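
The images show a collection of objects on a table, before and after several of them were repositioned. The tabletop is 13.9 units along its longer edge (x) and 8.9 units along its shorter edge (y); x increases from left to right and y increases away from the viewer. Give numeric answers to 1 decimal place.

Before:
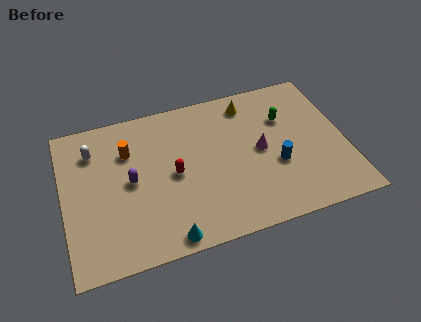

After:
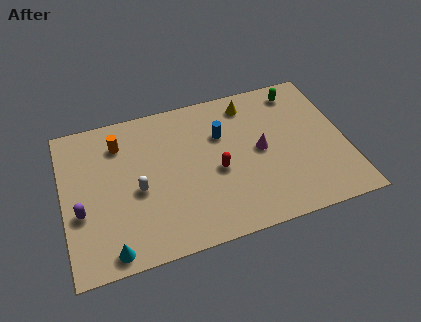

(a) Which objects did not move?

the magenta cone and the yellow cone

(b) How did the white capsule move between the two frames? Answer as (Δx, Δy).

(2.0, -2.9)

The white capsule started near (1.6, 6.8) and ended near (3.6, 3.9).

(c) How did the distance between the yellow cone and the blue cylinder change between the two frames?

-2.1

The distance was about 4.2 in the first image and 2.1 in the second, so they moved 2.1 units closer together.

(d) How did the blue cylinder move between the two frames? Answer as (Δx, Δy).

(-2.5, 2.6)

From the two frames, the blue cylinder sits at roughly (10.4, 3.4) before and (7.9, 6.0) after.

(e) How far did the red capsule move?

2.1

The red capsule was near (5.4, 4.3) before and (7.5, 3.9) after, so it travelled √(2.1² + 0.4²) ≈ 2.1 units.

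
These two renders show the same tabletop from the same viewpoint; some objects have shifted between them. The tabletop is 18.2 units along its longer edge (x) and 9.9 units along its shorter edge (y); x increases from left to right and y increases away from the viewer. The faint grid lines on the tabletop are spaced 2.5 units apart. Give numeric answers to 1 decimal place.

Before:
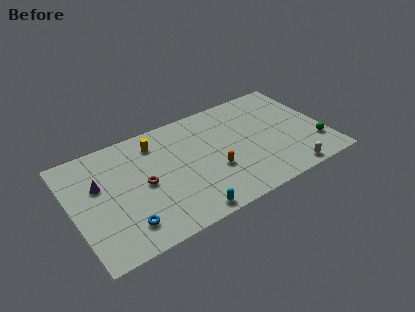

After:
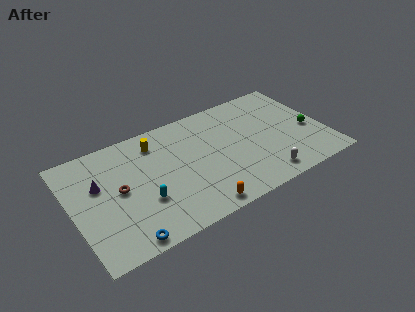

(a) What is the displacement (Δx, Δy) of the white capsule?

(-1.7, 0.5)

The white capsule was at about (14.9, 0.9) and moved to about (13.2, 1.4).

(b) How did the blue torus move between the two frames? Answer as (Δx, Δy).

(-0.2, -1.1)

The blue torus started near (3.3, 2.0) and ended near (3.1, 0.9).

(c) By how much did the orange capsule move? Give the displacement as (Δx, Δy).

(-1.6, -2.6)

The orange capsule was at about (9.9, 3.6) and moved to about (8.3, 1.0).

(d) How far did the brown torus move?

1.7

The brown torus was near (5.0, 4.8) before and (3.3, 5.1) after, so it travelled √(1.7² + 0.3²) ≈ 1.7 units.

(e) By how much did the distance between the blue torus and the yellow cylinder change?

+1.1

The distance was about 6.7 in the first image and 7.8 in the second, so they moved 1.1 units further apart.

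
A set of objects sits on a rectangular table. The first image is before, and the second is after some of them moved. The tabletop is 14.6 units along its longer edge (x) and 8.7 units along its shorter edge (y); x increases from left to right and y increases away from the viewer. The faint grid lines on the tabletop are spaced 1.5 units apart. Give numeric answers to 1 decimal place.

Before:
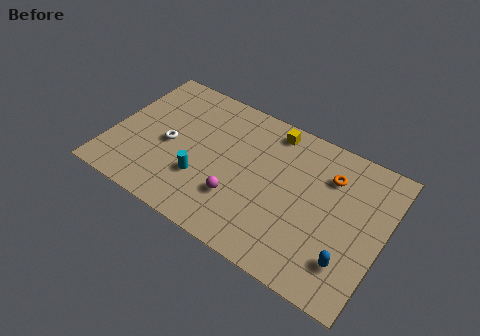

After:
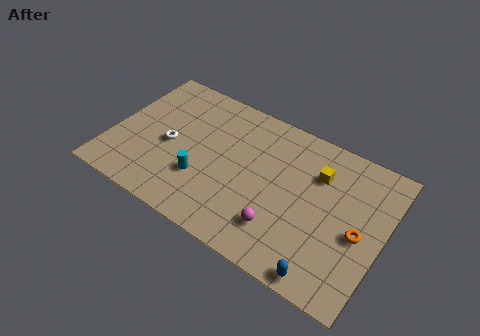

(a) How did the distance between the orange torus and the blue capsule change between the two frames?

-1.2

The distance was about 4.6 in the first image and 3.4 in the second, so they moved 1.2 units closer together.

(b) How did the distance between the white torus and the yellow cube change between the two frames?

+1.9

The distance was about 6.2 in the first image and 8.1 in the second, so they moved 1.9 units further apart.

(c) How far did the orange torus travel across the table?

3.1

The orange torus moved from about (11.5, 6.4) to (13.4, 3.9), a distance of √(1.9² + 2.5²) ≈ 3.1.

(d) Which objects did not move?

the cyan cylinder and the white torus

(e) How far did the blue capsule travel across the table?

1.6

From (13.1, 2.1) to (12.1, 0.8), the blue capsule covered √(1.0² + 1.3²) ≈ 1.6 units.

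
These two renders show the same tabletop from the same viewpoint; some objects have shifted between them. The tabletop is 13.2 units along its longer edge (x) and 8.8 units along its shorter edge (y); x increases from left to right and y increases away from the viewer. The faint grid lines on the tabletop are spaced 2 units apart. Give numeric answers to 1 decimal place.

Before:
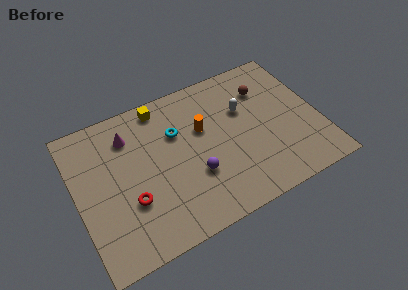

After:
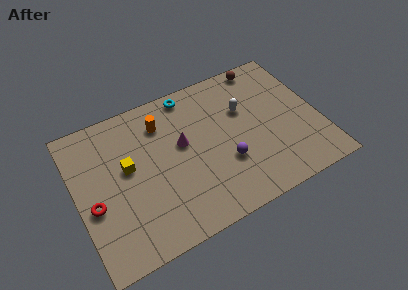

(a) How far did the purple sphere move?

1.7

The purple sphere moved from about (6.2, 3.0) to (7.9, 3.0), a distance of √(1.7² + 0.0²) ≈ 1.7.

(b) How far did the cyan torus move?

2.2

The cyan torus was near (5.6, 5.9) before and (6.6, 7.9) after, so it travelled √(1.0² + 2.0²) ≈ 2.2 units.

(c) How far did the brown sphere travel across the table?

1.5

The brown sphere was near (10.6, 6.5) before and (10.8, 8.0) after, so it travelled √(0.2² + 1.5²) ≈ 1.5 units.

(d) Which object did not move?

the white capsule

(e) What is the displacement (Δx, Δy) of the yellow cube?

(-2.2, -2.8)

The yellow cube was at about (5.0, 7.8) and moved to about (2.8, 5.0).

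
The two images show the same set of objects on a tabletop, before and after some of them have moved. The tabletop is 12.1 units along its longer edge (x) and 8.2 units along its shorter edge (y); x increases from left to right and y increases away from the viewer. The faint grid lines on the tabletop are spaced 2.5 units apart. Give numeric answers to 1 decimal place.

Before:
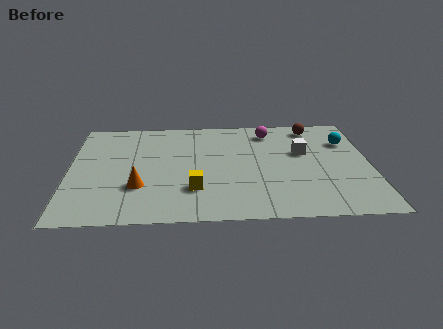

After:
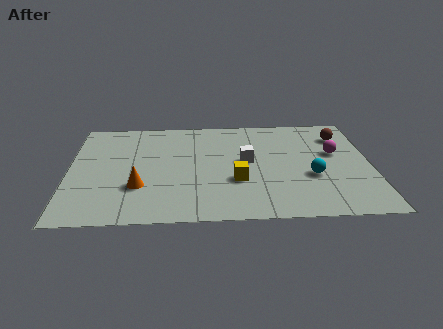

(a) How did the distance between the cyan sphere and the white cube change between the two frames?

+0.9

Before: roughly 2.0 units apart; after: 2.9. That's 0.9 units further apart.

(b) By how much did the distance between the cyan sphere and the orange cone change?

-2.1

They were about 9.0 units apart before and 6.9 after — 2.1 units closer together.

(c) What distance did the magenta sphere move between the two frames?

3.2

From (8.1, 6.8) to (10.7, 4.9), the magenta sphere covered √(2.6² + 1.9²) ≈ 3.2 units.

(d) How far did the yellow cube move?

1.8

From (5.0, 2.3) to (6.7, 2.9), the yellow cube covered √(1.7² + 0.6²) ≈ 1.8 units.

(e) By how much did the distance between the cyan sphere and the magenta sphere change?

-1.2

Before: roughly 3.3 units apart; after: 2.1. That's 1.2 units closer together.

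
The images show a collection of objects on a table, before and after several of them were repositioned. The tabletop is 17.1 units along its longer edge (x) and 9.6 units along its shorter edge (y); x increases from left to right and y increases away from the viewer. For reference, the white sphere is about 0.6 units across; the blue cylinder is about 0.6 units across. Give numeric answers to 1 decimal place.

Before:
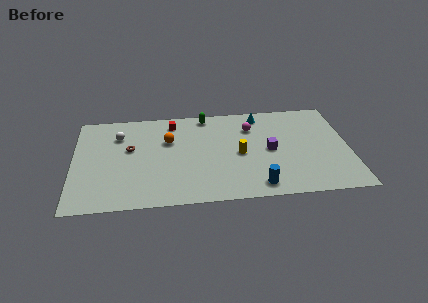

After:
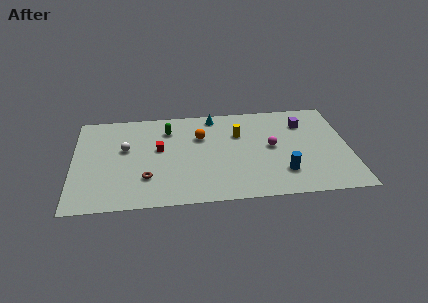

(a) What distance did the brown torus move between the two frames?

3.2

The brown torus moved from about (3.5, 5.7) to (4.5, 2.7), a distance of √(1.0² + 3.0²) ≈ 3.2.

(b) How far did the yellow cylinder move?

2.0

The yellow cylinder moved from about (10.3, 4.5) to (10.3, 6.5), a distance of √(0.0² + 2.0²) ≈ 2.0.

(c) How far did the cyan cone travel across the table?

2.9

From (11.7, 8.3) to (8.8, 8.5), the cyan cone covered √(2.9² + 0.2²) ≈ 2.9 units.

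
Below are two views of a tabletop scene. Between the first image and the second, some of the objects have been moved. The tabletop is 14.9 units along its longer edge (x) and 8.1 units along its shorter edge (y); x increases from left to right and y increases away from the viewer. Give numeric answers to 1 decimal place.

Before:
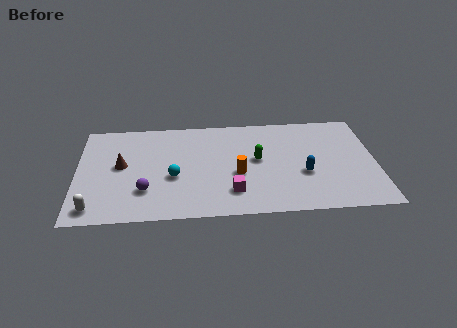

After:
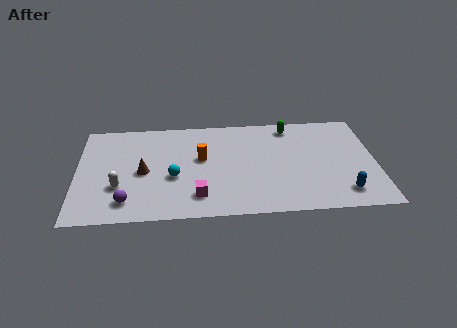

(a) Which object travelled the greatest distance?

the green capsule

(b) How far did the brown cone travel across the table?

1.3

The brown cone was near (2.2, 4.4) before and (3.3, 3.8) after, so it travelled √(1.1² + 0.6²) ≈ 1.3 units.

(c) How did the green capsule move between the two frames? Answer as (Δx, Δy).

(1.7, 2.6)

The green capsule started near (9.0, 4.4) and ended near (10.7, 7.0).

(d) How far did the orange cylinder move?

2.3

From (8.0, 3.3) to (6.2, 4.7), the orange cylinder covered √(1.8² + 1.4²) ≈ 2.3 units.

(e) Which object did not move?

the cyan sphere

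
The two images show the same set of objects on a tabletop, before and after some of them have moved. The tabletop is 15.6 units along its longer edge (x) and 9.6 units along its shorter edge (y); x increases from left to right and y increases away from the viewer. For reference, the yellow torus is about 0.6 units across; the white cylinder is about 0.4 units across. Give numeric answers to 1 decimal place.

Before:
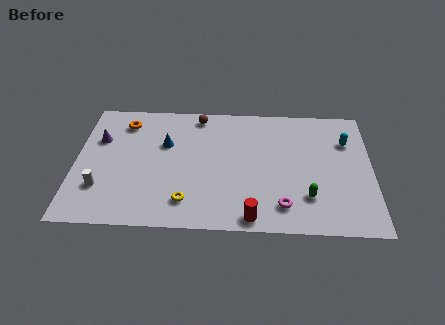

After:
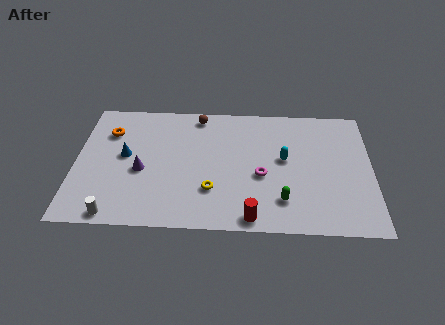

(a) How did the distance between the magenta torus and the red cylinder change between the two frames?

+1.3

Before: roughly 1.8 units apart; after: 3.1. That's 1.3 units further apart.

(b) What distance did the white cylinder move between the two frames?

2.1

The white cylinder was near (1.4, 2.7) before and (2.2, 0.8) after, so it travelled √(0.8² + 1.9²) ≈ 2.1 units.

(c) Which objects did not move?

the brown sphere and the red cylinder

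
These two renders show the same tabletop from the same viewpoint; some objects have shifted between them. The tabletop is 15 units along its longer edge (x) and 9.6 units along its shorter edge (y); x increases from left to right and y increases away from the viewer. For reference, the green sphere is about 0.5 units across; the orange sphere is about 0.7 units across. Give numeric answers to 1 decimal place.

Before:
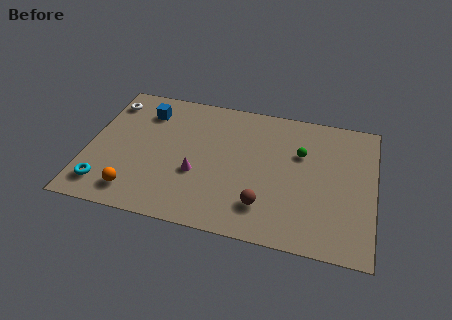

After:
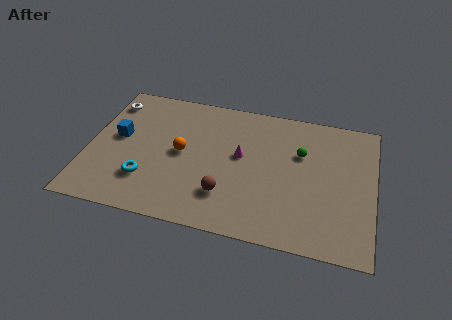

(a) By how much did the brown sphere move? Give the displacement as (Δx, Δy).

(-2.0, 0.3)

The brown sphere started near (9.4, 2.2) and ended near (7.4, 2.5).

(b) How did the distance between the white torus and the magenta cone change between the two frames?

+1.1

The distance was about 6.5 in the first image and 7.6 in the second, so they moved 1.1 units further apart.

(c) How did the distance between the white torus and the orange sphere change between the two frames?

-1.5

They were about 6.5 units apart before and 5.0 after — 1.5 units closer together.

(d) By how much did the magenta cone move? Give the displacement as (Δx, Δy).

(2.2, 1.8)

The magenta cone started near (5.8, 3.6) and ended near (8.0, 5.4).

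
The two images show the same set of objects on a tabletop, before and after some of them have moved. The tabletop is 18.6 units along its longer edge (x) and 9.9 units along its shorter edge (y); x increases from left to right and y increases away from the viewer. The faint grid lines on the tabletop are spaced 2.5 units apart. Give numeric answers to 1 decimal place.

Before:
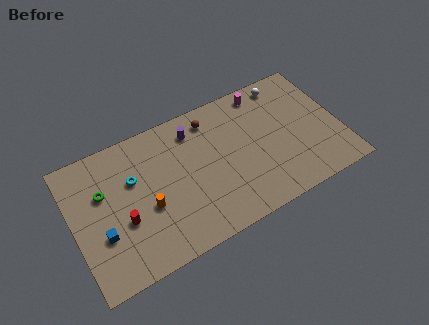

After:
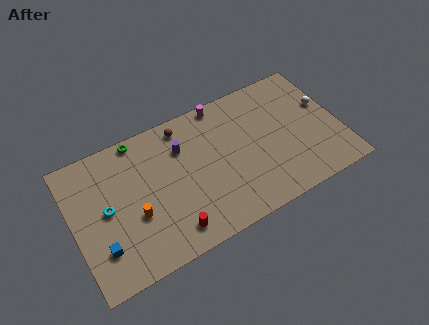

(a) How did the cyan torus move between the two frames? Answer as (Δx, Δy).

(-2.0, -1.3)

The cyan torus started near (4.3, 6.4) and ended near (2.3, 5.1).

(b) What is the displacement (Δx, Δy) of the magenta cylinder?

(-2.9, 0.4)

From the two frames, the magenta cylinder sits at roughly (13.8, 8.7) before and (10.9, 9.1) after.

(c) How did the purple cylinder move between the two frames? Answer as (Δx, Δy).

(-0.9, -0.9)

The purple cylinder started near (8.7, 8.0) and ended near (7.8, 7.1).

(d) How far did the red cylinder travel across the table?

3.7

From (3.3, 3.8) to (6.3, 1.6), the red cylinder covered √(3.0² + 2.2²) ≈ 3.7 units.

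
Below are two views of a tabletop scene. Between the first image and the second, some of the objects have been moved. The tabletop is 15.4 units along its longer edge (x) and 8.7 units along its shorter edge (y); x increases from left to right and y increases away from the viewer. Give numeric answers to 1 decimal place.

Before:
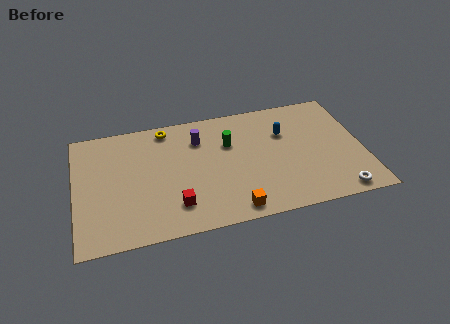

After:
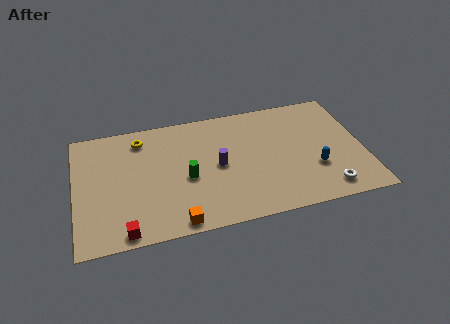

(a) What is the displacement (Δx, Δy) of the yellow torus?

(-1.4, -0.5)

The yellow torus was at about (5.0, 7.7) and moved to about (3.6, 7.2).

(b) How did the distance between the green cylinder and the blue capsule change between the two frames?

+3.9

Before: roughly 3.0 units apart; after: 6.9. That's 3.9 units further apart.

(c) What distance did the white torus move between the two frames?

0.7

The white torus moved from about (13.8, 0.9) to (13.2, 1.3), a distance of √(0.6² + 0.4²) ≈ 0.7.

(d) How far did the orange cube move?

3.0

The orange cube moved from about (8.2, 1.0) to (5.2, 0.8), a distance of √(3.0² + 0.2²) ≈ 3.0.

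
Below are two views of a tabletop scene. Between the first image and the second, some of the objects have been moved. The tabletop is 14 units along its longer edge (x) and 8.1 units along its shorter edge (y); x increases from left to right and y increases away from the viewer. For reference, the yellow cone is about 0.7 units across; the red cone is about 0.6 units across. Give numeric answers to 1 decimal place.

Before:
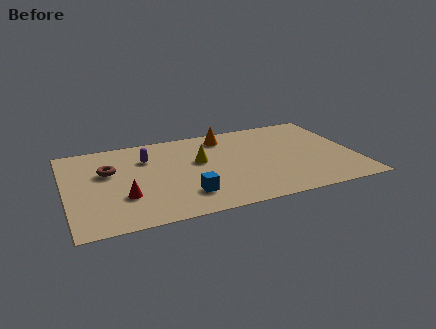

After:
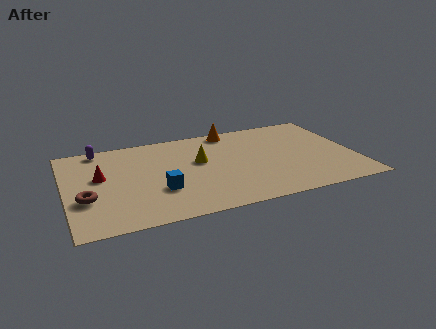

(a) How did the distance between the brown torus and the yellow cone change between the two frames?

+1.5

Before: roughly 4.4 units apart; after: 5.9. That's 1.5 units further apart.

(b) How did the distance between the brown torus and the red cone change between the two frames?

-0.6

Before: roughly 2.6 units apart; after: 2.0. That's 0.6 units closer together.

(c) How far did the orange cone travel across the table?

0.6

The orange cone moved from about (7.9, 6.8) to (8.3, 7.3), a distance of √(0.4² + 0.5²) ≈ 0.6.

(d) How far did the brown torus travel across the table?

2.5

From (2.1, 5.1) to (0.9, 2.9), the brown torus covered √(1.2² + 2.2²) ≈ 2.5 units.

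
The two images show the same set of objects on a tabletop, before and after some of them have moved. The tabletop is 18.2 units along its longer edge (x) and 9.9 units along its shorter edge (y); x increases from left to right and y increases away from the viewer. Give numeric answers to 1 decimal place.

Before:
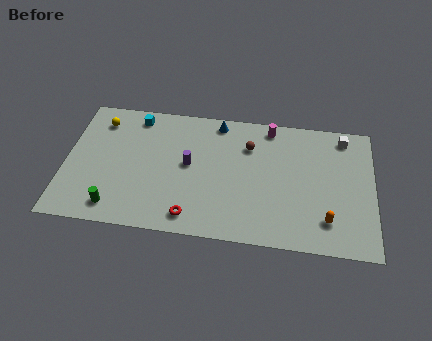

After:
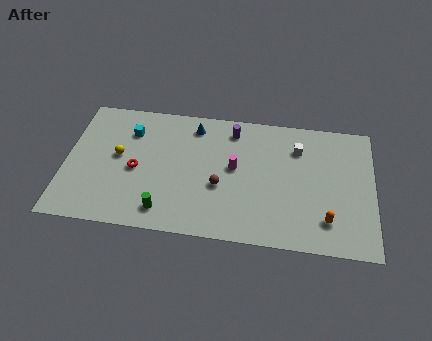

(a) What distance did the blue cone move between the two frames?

1.5

The blue cone was near (8.9, 8.8) before and (7.5, 8.3) after, so it travelled √(1.4² + 0.5²) ≈ 1.5 units.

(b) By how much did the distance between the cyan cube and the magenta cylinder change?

-1.4

The distance was about 8.0 in the first image and 6.6 in the second, so they moved 1.4 units closer together.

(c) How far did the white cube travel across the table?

3.0

The white cube moved from about (16.4, 8.6) to (13.7, 7.4), a distance of √(2.7² + 1.2²) ≈ 3.0.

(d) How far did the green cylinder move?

2.9

The green cylinder was near (3.1, 1.5) before and (6.0, 1.6) after, so it travelled √(2.9² + 0.1²) ≈ 2.9 units.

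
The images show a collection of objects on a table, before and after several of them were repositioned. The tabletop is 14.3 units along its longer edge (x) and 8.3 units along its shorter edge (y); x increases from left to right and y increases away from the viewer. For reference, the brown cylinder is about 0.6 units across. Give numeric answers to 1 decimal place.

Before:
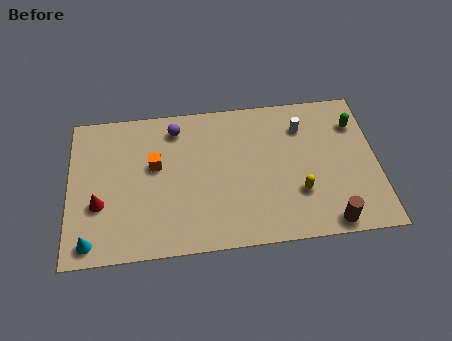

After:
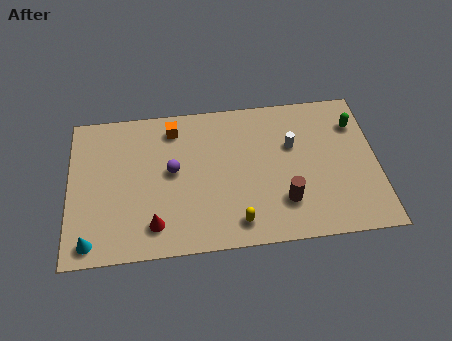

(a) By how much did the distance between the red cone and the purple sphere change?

-2.3

They were about 5.3 units apart before and 3.0 after — 2.3 units closer together.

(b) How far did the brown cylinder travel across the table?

2.4

The brown cylinder was near (11.9, 0.8) before and (9.9, 2.2) after, so it travelled √(2.0² + 1.4²) ≈ 2.4 units.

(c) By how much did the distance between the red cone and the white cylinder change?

-2.6

The distance was about 10.1 in the first image and 7.5 in the second, so they moved 2.6 units closer together.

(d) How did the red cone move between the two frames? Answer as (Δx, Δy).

(2.5, -1.4)

The red cone was at about (1.4, 3.0) and moved to about (3.9, 1.6).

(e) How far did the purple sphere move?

2.4

From (5.0, 6.9) to (4.8, 4.5), the purple sphere covered √(0.2² + 2.4²) ≈ 2.4 units.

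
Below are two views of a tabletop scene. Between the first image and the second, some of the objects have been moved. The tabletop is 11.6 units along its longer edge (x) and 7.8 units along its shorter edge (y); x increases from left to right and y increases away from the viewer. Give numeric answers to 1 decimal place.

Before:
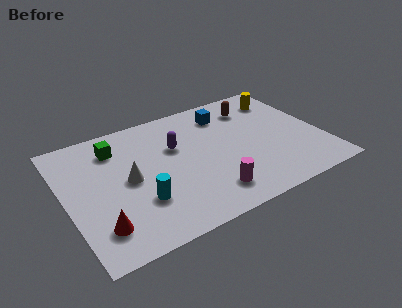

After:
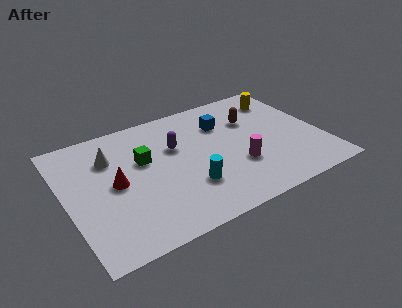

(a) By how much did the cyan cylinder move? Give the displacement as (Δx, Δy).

(2.2, -0.1)

From the two frames, the cyan cylinder sits at roughly (3.1, 2.4) before and (5.3, 2.3) after.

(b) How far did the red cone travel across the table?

2.4

From (1.2, 1.7) to (2.2, 3.9), the red cone covered √(1.0² + 2.2²) ≈ 2.4 units.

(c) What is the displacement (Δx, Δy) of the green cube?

(1.1, -1.3)

From the two frames, the green cube sits at roughly (2.5, 6.1) before and (3.6, 4.8) after.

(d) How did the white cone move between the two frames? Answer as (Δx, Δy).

(-0.6, 1.7)

The white cone started near (2.8, 3.9) and ended near (2.2, 5.6).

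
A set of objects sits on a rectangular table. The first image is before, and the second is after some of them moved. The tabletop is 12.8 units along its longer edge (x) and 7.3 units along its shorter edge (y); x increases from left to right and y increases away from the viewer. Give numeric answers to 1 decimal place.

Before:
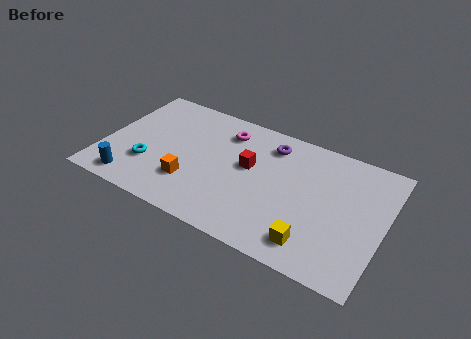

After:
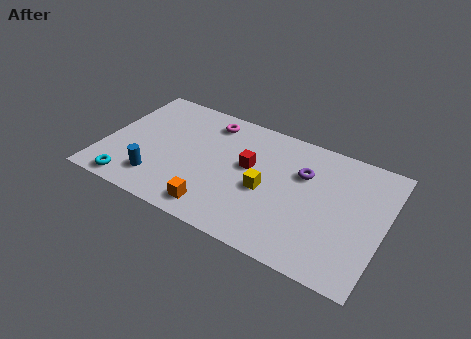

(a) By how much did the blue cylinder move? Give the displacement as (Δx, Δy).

(1.1, 0.6)

The blue cylinder started near (1.6, 1.0) and ended near (2.7, 1.6).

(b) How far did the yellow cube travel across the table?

3.1

The yellow cube was near (9.9, 1.3) before and (7.5, 3.2) after, so it travelled √(2.4² + 1.9²) ≈ 3.1 units.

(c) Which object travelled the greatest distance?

the yellow cube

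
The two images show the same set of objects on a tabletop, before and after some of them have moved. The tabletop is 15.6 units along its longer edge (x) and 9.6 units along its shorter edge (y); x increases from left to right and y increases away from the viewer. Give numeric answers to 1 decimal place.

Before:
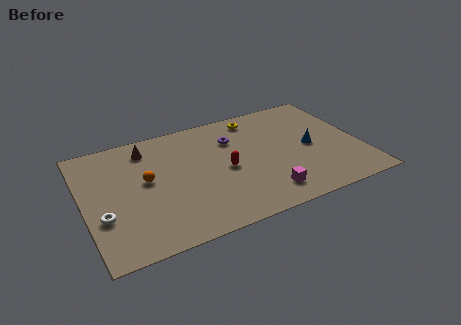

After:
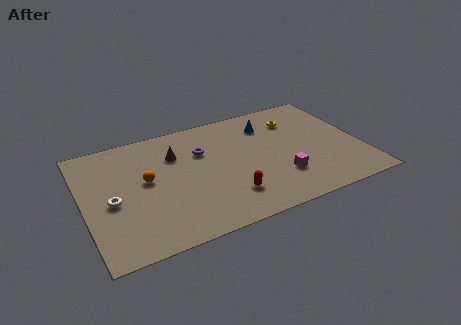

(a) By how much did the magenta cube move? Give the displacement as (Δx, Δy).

(1.0, 1.0)

The magenta cube started near (9.8, 1.7) and ended near (10.8, 2.7).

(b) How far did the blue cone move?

3.5

The blue cone was near (12.8, 4.6) before and (10.7, 7.4) after, so it travelled √(2.1² + 2.8²) ≈ 3.5 units.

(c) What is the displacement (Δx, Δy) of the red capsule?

(-0.1, -2.2)

From the two frames, the red capsule sits at roughly (7.9, 4.5) before and (7.8, 2.3) after.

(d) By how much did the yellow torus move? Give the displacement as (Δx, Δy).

(2.2, -1.0)

From the two frames, the yellow torus sits at roughly (10.1, 8.3) before and (12.3, 7.3) after.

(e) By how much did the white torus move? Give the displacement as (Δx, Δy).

(0.6, 1.0)

The white torus was at about (0.9, 3.3) and moved to about (1.5, 4.3).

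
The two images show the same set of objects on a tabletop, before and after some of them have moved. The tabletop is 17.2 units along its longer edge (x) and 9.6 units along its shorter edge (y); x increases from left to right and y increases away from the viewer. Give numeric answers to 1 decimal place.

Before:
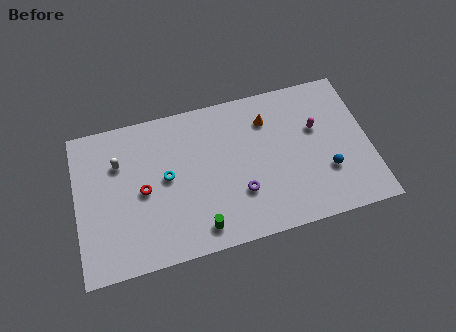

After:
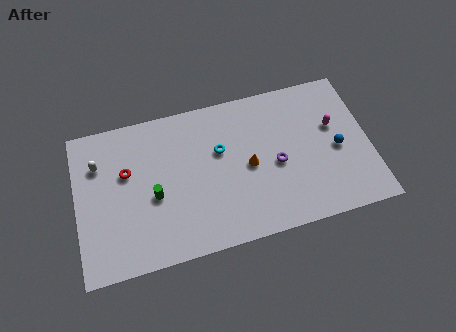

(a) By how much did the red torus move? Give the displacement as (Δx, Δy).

(-0.9, 1.4)

The red torus was at about (3.9, 4.6) and moved to about (3.0, 6.0).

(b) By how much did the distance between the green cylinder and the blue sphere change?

+3.0

Before: roughly 7.8 units apart; after: 10.8. That's 3.0 units further apart.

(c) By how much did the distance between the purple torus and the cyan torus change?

-1.1

They were about 4.7 units apart before and 3.6 after — 1.1 units closer together.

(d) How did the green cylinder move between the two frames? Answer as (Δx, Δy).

(-2.5, 2.7)

From the two frames, the green cylinder sits at roughly (7.0, 1.4) before and (4.5, 4.1) after.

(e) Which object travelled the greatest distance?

the green cylinder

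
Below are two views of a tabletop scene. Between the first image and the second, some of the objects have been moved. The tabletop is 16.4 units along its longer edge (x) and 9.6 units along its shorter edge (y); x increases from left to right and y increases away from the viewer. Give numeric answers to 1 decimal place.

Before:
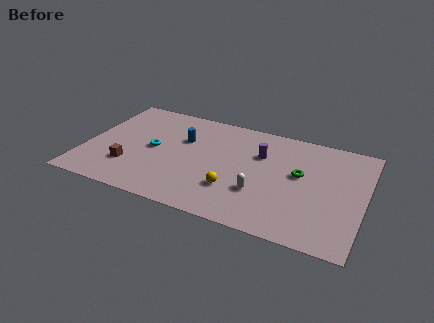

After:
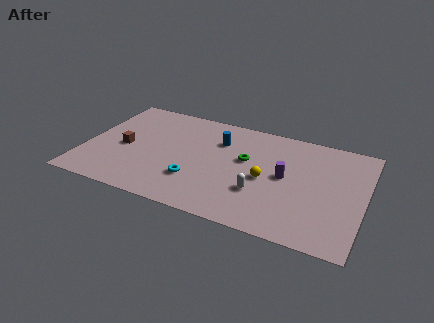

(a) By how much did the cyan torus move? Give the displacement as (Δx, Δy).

(2.7, -2.0)

From the two frames, the cyan torus sits at roughly (4.0, 4.8) before and (6.7, 2.8) after.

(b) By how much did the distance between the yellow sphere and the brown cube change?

+2.2

The distance was about 6.2 in the first image and 8.4 in the second, so they moved 2.2 units further apart.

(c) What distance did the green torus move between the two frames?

3.2

The green torus was near (12.6, 5.5) before and (9.4, 5.7) after, so it travelled √(3.2² + 0.2²) ≈ 3.2 units.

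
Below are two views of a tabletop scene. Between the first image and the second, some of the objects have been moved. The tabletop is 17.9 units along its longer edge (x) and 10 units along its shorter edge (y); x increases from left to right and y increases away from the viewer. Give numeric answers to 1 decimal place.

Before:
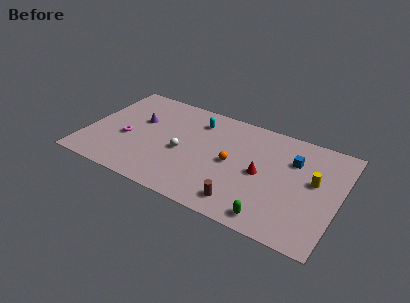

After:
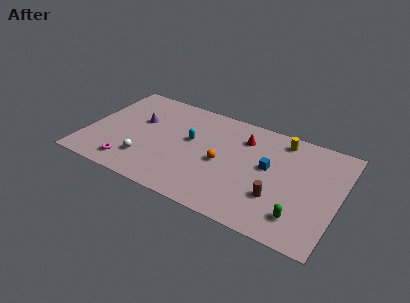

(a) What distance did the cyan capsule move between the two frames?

2.1

The cyan capsule was near (7.5, 7.9) before and (7.3, 5.8) after, so it travelled √(0.2² + 2.1²) ≈ 2.1 units.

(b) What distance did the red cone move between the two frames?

3.2

From (12.5, 4.8) to (10.9, 7.6), the red cone covered √(1.6² + 2.8²) ≈ 3.2 units.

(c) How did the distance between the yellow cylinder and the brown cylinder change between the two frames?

-0.6

They were about 6.1 units apart before and 5.5 after — 0.6 units closer together.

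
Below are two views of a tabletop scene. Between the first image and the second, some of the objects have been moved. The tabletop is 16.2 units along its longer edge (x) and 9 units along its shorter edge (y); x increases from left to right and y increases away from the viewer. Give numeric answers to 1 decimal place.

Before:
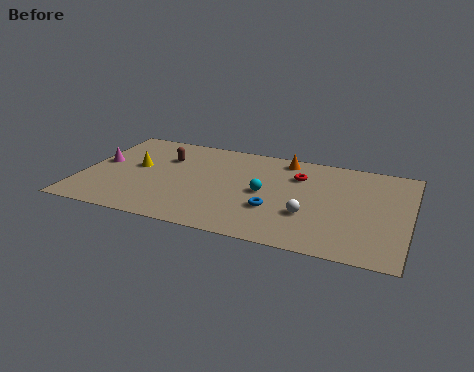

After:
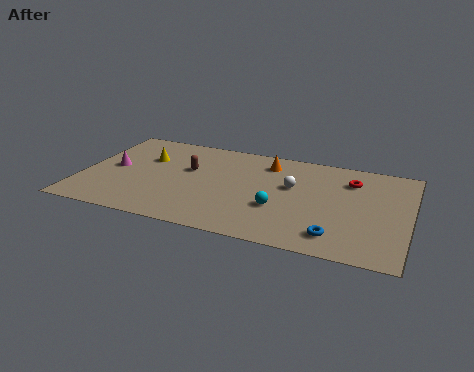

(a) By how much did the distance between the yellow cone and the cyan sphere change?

+0.9

The distance was about 6.5 in the first image and 7.4 in the second, so they moved 0.9 units further apart.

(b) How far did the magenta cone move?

0.8

From (0.8, 4.9) to (1.5, 4.6), the magenta cone covered √(0.7² + 0.3²) ≈ 0.8 units.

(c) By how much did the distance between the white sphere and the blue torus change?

+2.8

Before: roughly 1.7 units apart; after: 4.5. That's 2.8 units further apart.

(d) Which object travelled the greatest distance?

the blue torus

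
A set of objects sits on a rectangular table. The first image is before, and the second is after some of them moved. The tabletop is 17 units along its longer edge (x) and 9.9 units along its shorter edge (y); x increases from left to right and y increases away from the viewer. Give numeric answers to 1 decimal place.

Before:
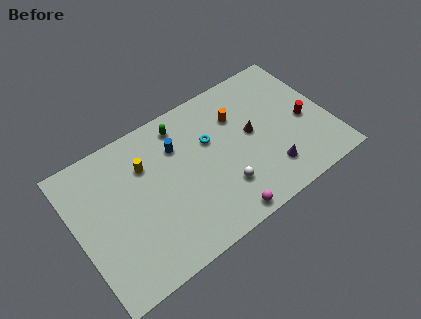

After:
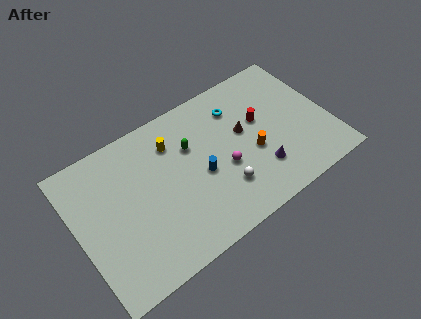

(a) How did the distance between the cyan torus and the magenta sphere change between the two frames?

-1.5

The distance was about 5.4 in the first image and 3.9 in the second, so they moved 1.5 units closer together.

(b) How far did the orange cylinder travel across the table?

3.0

The orange cylinder moved from about (11.2, 7.0) to (11.7, 4.0), a distance of √(0.5² + 3.0²) ≈ 3.0.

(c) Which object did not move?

the white sphere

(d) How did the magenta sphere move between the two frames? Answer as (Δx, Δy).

(0.7, 3.1)

The magenta sphere was at about (9.0, 0.9) and moved to about (9.7, 4.0).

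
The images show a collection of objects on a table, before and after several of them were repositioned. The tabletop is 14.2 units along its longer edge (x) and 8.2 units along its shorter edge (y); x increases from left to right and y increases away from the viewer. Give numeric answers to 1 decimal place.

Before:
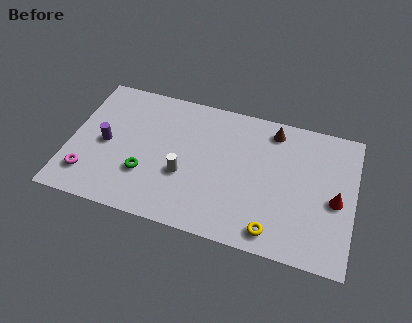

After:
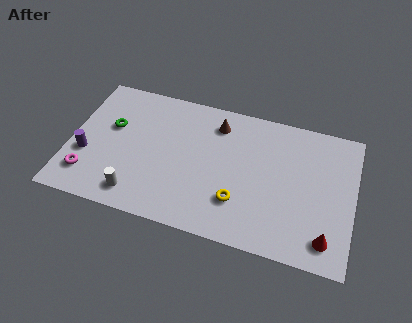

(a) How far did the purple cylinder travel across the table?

1.3

The purple cylinder was near (1.8, 3.9) before and (0.9, 3.0) after, so it travelled √(0.9² + 0.9²) ≈ 1.3 units.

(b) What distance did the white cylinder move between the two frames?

2.8

The white cylinder was near (5.8, 3.1) before and (3.6, 1.3) after, so it travelled √(2.2² + 1.8²) ≈ 2.8 units.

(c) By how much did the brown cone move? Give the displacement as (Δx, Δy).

(-2.8, -0.4)

From the two frames, the brown cone sits at roughly (10.0, 7.0) before and (7.2, 6.6) after.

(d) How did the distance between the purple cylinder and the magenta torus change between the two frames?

-1.0

The distance was about 2.2 in the first image and 1.2 in the second, so they moved 1.0 units closer together.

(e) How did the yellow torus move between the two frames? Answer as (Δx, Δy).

(-1.8, 1.2)

The yellow torus was at about (10.4, 1.1) and moved to about (8.6, 2.3).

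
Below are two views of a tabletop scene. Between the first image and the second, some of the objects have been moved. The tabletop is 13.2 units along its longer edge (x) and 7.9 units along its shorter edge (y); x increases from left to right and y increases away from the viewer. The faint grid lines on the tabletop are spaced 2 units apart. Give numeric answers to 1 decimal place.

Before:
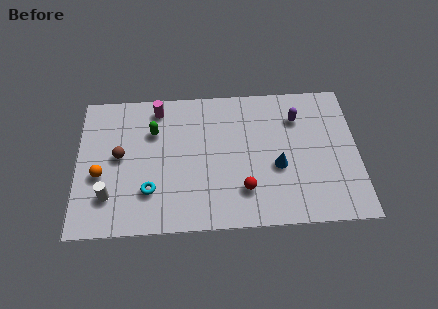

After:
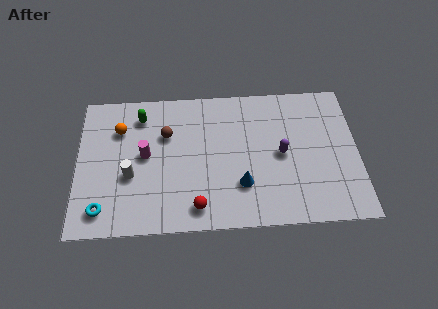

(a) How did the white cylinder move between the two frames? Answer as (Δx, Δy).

(1.0, 1.1)

From the two frames, the white cylinder sits at roughly (1.5, 2.0) before and (2.5, 3.1) after.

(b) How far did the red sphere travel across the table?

2.3

The red sphere was near (7.8, 2.0) before and (5.6, 1.2) after, so it travelled √(2.2² + 0.8²) ≈ 2.3 units.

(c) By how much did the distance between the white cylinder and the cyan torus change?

+0.3

Before: roughly 1.9 units apart; after: 2.2. That's 0.3 units further apart.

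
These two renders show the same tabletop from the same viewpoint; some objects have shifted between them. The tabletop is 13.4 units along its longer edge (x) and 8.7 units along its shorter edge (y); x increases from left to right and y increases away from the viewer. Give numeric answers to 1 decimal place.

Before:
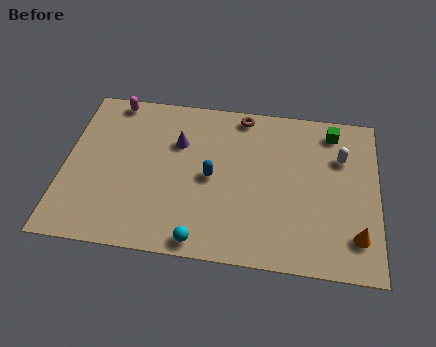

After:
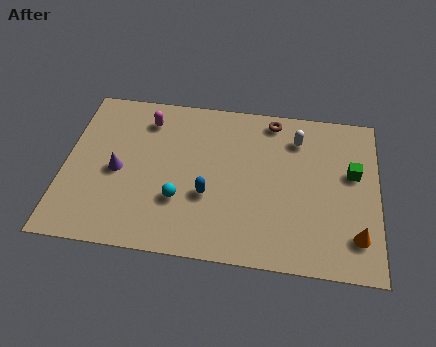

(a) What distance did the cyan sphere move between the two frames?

2.2

From (6.0, 0.8) to (5.0, 2.8), the cyan sphere covered √(1.0² + 2.0²) ≈ 2.2 units.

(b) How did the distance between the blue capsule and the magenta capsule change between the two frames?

-1.0

The distance was about 5.7 in the first image and 4.7 in the second, so they moved 1.0 units closer together.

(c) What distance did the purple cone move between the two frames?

3.1

From (4.8, 5.9) to (2.3, 4.0), the purple cone covered √(2.5² + 1.9²) ≈ 3.1 units.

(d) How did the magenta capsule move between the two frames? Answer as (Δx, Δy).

(1.5, -0.9)

The magenta capsule was at about (1.9, 7.9) and moved to about (3.4, 7.0).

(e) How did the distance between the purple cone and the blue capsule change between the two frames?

+1.7

The distance was about 2.3 in the first image and 4.0 in the second, so they moved 1.7 units further apart.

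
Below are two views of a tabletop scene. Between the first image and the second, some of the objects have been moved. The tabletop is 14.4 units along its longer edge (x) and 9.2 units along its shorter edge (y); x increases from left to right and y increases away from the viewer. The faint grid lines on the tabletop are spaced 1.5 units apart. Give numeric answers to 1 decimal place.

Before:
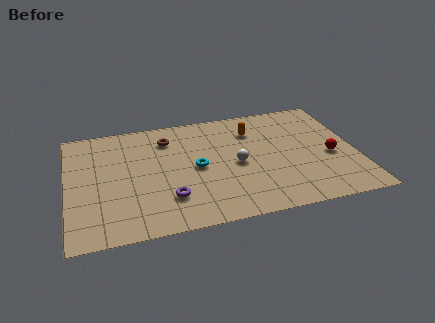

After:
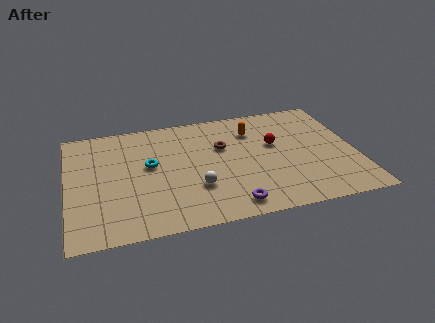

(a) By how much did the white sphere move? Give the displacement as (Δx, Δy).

(-2.1, -1.4)

The white sphere was at about (8.4, 4.3) and moved to about (6.3, 2.9).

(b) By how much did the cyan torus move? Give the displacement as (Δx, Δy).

(-2.3, 0.7)

The cyan torus started near (6.4, 4.5) and ended near (4.1, 5.2).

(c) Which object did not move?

the orange capsule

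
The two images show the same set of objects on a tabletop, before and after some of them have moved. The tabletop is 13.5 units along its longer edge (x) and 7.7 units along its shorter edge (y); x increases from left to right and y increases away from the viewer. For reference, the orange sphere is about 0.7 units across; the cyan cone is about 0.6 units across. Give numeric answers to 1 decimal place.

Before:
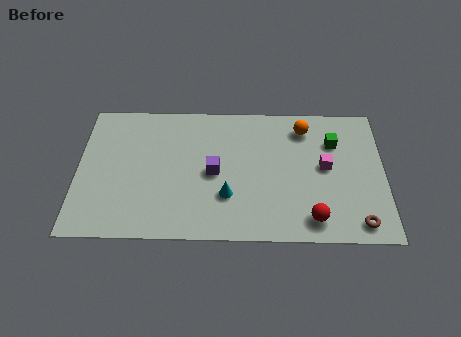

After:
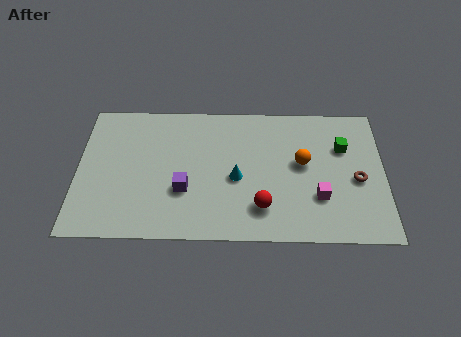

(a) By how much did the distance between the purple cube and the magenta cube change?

+1.0

The distance was about 4.9 in the first image and 5.9 in the second, so they moved 1.0 units further apart.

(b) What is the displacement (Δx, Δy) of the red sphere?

(-2.2, 0.6)

From the two frames, the red sphere sits at roughly (10.3, 1.2) before and (8.1, 1.8) after.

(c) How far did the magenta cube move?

1.7

The magenta cube moved from about (10.9, 4.1) to (10.6, 2.4), a distance of √(0.3² + 1.7²) ≈ 1.7.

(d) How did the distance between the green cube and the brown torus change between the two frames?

-2.7

They were about 4.6 units apart before and 1.9 after — 2.7 units closer together.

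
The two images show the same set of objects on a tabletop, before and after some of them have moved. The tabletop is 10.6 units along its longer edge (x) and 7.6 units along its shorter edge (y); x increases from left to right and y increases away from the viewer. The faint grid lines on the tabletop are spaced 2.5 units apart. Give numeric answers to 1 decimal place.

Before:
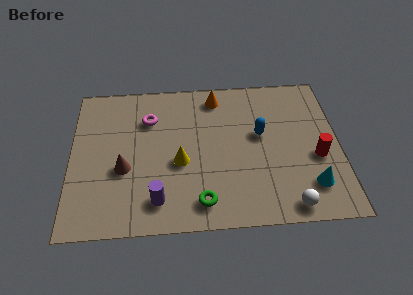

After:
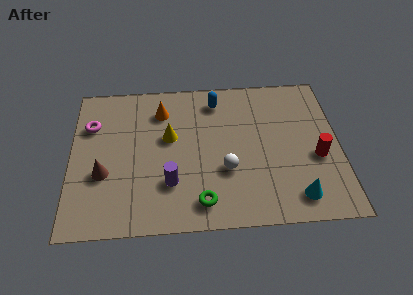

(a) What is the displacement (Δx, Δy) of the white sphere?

(-2.4, 1.9)

The white sphere started near (8.5, 0.8) and ended near (6.1, 2.7).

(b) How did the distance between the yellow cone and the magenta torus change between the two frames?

+0.6

The distance was about 2.6 in the first image and 3.2 in the second, so they moved 0.6 units further apart.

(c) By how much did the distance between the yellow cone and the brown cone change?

+0.9

Before: roughly 2.2 units apart; after: 3.1. That's 0.9 units further apart.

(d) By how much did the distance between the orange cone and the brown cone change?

-1.2

They were about 5.1 units apart before and 3.9 after — 1.2 units closer together.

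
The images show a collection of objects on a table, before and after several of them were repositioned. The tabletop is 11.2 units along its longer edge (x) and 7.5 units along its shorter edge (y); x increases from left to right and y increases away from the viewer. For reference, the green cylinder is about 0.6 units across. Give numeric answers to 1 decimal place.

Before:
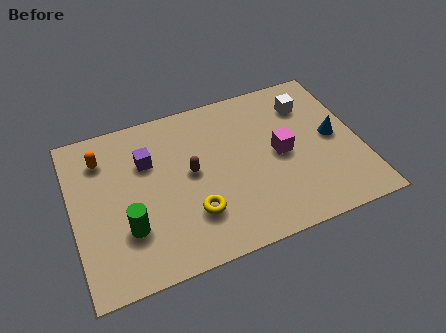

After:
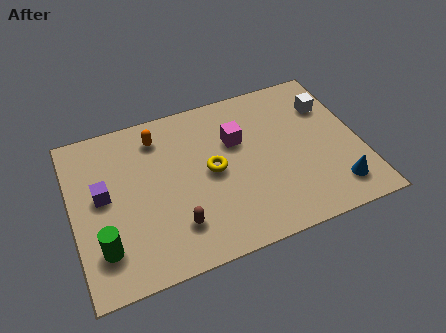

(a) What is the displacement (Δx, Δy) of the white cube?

(0.8, -0.3)

The white cube started near (9.4, 5.7) and ended near (10.2, 5.4).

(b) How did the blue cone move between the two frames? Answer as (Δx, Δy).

(-0.2, -2.4)

The blue cone was at about (10.2, 3.8) and moved to about (10.0, 1.4).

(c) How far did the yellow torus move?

1.9

From (4.5, 2.1) to (5.4, 3.8), the yellow torus covered √(0.9² + 1.7²) ≈ 1.9 units.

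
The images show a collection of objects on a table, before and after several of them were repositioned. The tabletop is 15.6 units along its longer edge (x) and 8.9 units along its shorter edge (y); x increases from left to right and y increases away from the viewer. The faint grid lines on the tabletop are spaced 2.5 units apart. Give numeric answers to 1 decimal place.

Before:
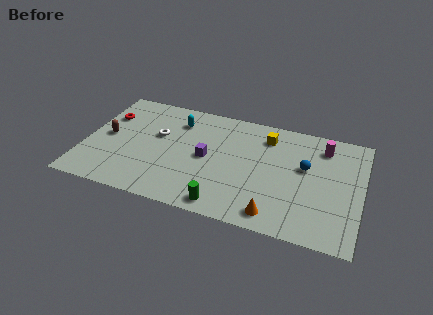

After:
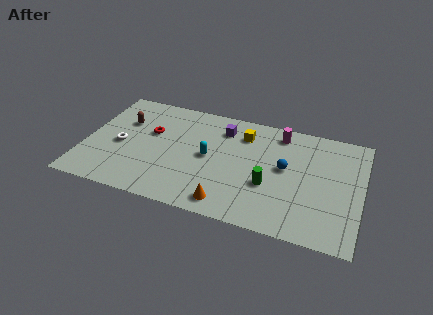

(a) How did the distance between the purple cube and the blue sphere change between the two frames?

-1.3

Before: roughly 5.6 units apart; after: 4.3. That's 1.3 units closer together.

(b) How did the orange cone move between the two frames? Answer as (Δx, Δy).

(-2.6, 0.0)

The orange cone started near (11.0, 1.2) and ended near (8.4, 1.2).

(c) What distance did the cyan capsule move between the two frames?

3.1

The cyan capsule was near (5.0, 6.9) before and (7.0, 4.5) after, so it travelled √(2.0² + 2.4²) ≈ 3.1 units.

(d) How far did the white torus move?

2.4

From (4.0, 5.4) to (2.0, 4.0), the white torus covered √(2.0² + 1.4²) ≈ 2.4 units.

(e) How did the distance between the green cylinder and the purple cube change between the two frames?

+1.1

They were about 3.6 units apart before and 4.7 after — 1.1 units further apart.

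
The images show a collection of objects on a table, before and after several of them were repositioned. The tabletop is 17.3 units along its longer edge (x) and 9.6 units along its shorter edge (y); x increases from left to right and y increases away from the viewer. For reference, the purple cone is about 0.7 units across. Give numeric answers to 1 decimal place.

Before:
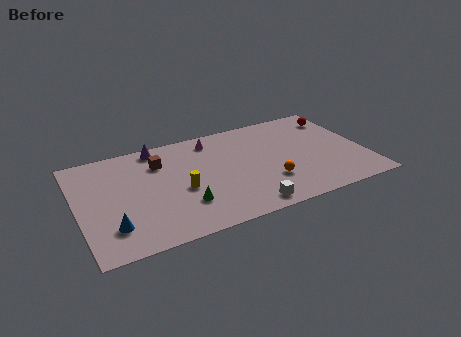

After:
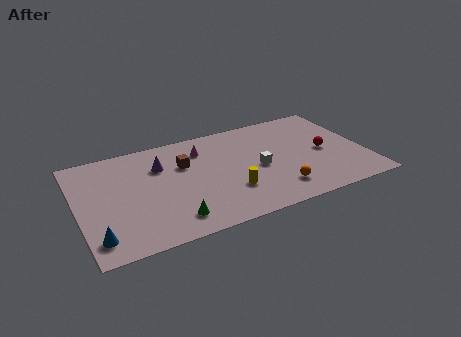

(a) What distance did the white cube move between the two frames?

3.5

The white cube was near (9.7, 1.1) before and (10.8, 4.4) after, so it travelled √(1.1² + 3.3²) ≈ 3.5 units.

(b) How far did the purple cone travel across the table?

1.8

The purple cone moved from about (5.1, 8.6) to (5.1, 6.8), a distance of √(0.0² + 1.8²) ≈ 1.8.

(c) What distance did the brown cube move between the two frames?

1.6

From (5.1, 7.1) to (6.5, 6.4), the brown cube covered √(1.4² + 0.7²) ≈ 1.6 units.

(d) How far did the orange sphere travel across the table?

1.0

The orange sphere moved from about (11.3, 2.9) to (11.7, 2.0), a distance of √(0.4² + 0.9²) ≈ 1.0.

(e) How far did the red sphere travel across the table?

3.4

The red sphere was near (16.2, 7.7) before and (14.9, 4.6) after, so it travelled √(1.3² + 3.1²) ≈ 3.4 units.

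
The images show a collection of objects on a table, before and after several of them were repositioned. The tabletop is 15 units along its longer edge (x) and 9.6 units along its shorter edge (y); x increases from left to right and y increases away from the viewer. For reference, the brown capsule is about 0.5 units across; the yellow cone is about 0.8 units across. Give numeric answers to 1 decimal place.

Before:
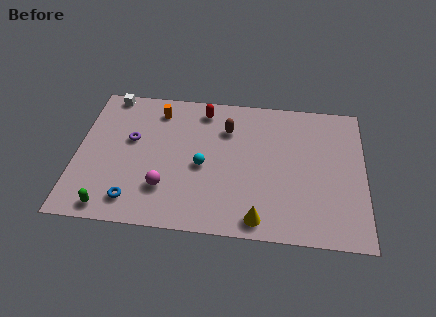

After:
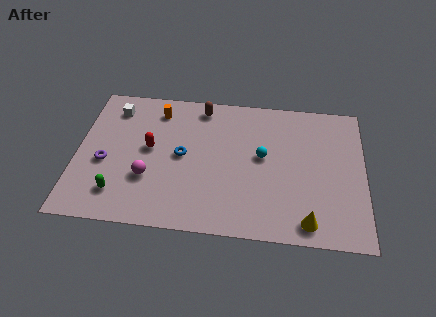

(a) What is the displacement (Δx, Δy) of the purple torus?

(-1.3, -1.7)

The purple torus started near (2.8, 5.7) and ended near (1.5, 4.0).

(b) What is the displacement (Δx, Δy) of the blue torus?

(2.4, 3.3)

From the two frames, the blue torus sits at roughly (3.1, 1.6) before and (5.5, 4.9) after.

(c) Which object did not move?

the orange cylinder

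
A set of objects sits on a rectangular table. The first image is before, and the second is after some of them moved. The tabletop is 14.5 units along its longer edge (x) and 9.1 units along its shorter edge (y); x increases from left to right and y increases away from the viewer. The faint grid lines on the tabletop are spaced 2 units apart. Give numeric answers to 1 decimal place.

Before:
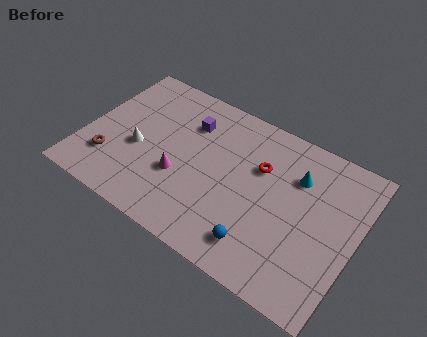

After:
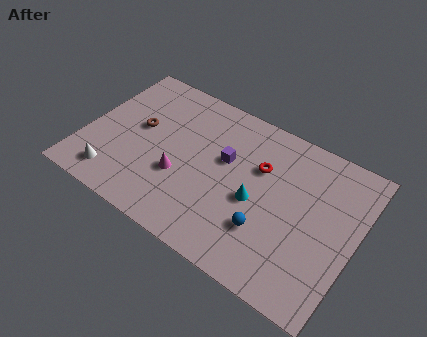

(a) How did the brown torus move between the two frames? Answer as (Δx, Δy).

(1.1, 2.7)

The brown torus was at about (1.6, 2.4) and moved to about (2.7, 5.1).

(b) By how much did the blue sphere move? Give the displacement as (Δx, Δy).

(0.2, 1.0)

The blue sphere started near (9.9, 1.7) and ended near (10.1, 2.7).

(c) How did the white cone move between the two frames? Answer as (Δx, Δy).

(-0.9, -2.3)

The white cone was at about (2.9, 3.8) and moved to about (2.0, 1.5).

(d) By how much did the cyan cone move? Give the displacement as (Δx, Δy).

(-1.8, -2.5)

The cyan cone was at about (11.1, 6.5) and moved to about (9.3, 4.0).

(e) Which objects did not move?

the red torus and the magenta cone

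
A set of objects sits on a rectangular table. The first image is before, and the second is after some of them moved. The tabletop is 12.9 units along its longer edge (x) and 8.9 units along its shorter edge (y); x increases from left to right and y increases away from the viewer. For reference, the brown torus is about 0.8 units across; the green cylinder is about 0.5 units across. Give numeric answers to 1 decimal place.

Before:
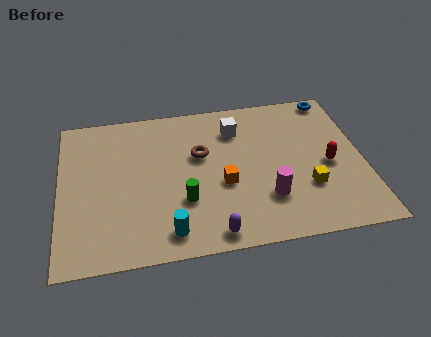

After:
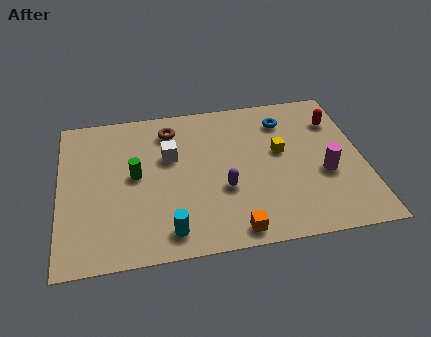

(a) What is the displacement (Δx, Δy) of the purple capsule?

(0.6, 2.4)

The purple capsule started near (6.3, 0.9) and ended near (6.9, 3.3).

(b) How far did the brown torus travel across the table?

2.1

The brown torus was near (6.0, 5.5) before and (4.8, 7.2) after, so it travelled √(1.2² + 1.7²) ≈ 2.1 units.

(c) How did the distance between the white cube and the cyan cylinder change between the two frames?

-2.0

Before: roughly 6.3 units apart; after: 4.3. That's 2.0 units closer together.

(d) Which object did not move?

the cyan cylinder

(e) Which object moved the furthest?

the white cube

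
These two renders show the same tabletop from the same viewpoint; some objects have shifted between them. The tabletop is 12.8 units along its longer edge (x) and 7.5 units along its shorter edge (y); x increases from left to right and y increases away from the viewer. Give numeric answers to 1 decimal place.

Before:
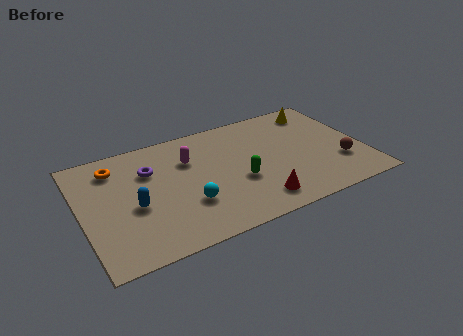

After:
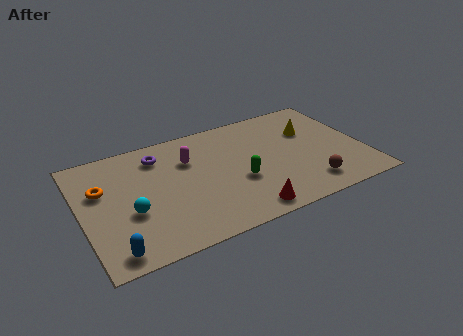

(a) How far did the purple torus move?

0.9

From (3.2, 5.2) to (3.7, 6.0), the purple torus covered √(0.5² + 0.8²) ≈ 0.9 units.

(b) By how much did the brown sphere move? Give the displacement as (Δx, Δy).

(-1.6, -0.9)

From the two frames, the brown sphere sits at roughly (11.6, 2.3) before and (10.0, 1.4) after.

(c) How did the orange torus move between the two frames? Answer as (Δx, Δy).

(-0.7, -1.2)

From the two frames, the orange torus sits at roughly (1.7, 6.0) before and (1.0, 4.8) after.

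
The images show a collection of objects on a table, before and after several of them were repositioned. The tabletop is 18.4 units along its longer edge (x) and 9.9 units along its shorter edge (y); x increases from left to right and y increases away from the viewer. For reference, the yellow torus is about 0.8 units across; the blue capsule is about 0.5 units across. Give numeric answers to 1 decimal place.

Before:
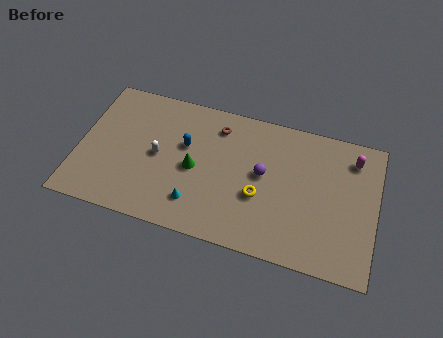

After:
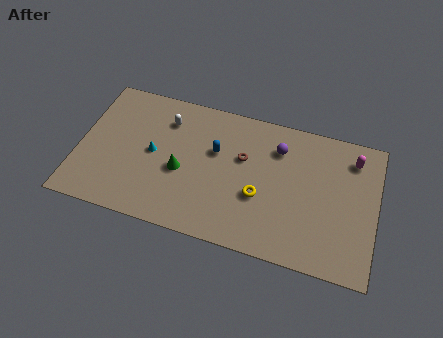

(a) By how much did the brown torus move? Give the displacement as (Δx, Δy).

(1.7, -1.8)

The brown torus started near (8.4, 8.0) and ended near (10.1, 6.2).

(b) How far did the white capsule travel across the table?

2.7

From (4.9, 4.9) to (5.2, 7.6), the white capsule covered √(0.3² + 2.7²) ≈ 2.7 units.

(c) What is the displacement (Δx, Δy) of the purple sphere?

(0.8, 2.1)

The purple sphere started near (11.4, 5.4) and ended near (12.2, 7.5).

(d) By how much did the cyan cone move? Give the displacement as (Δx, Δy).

(-2.9, 2.8)

From the two frames, the cyan cone sits at roughly (7.5, 2.2) before and (4.6, 5.0) after.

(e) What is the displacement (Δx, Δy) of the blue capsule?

(1.9, 0.1)

The blue capsule started near (6.5, 6.1) and ended near (8.4, 6.2).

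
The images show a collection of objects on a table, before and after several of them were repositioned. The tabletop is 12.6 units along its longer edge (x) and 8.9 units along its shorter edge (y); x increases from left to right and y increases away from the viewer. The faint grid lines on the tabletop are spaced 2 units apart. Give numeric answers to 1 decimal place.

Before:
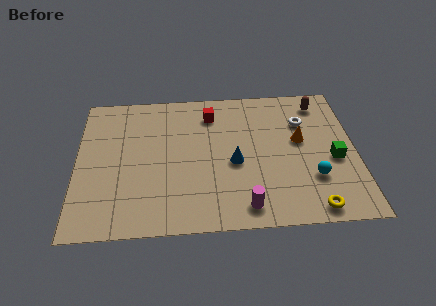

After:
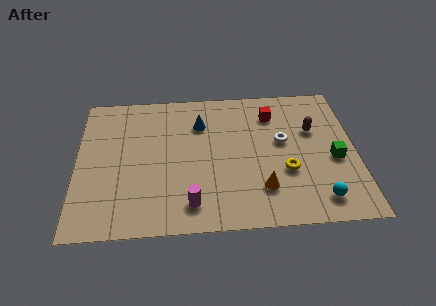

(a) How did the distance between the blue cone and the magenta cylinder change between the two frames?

+2.3

The distance was about 2.7 in the first image and 5.0 in the second, so they moved 2.3 units further apart.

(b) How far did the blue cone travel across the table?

3.0

The blue cone moved from about (7.1, 3.9) to (5.6, 6.5), a distance of √(1.5² + 2.6²) ≈ 3.0.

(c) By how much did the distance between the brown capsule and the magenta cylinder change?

-0.3

Before: roughly 7.3 units apart; after: 7.0. That's 0.3 units closer together.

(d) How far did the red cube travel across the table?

2.8

The red cube moved from about (6.1, 7.1) to (8.9, 6.9), a distance of √(2.8² + 0.2²) ≈ 2.8.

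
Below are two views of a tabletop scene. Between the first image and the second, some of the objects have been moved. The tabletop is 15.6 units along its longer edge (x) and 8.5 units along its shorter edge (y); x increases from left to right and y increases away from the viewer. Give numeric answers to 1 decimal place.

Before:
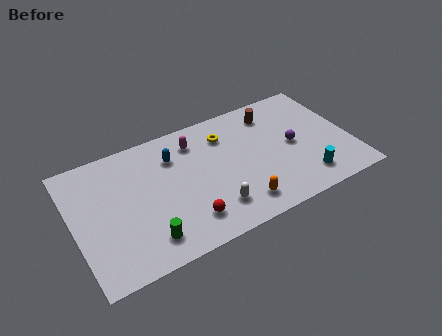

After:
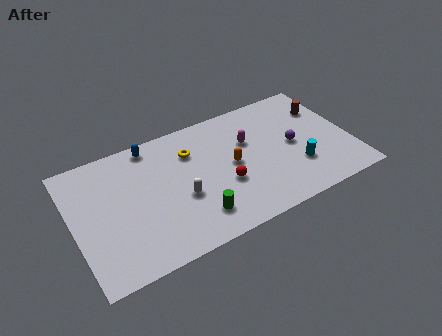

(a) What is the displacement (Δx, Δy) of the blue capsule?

(-1.1, 1.3)

From the two frames, the blue capsule sits at roughly (5.8, 6.3) before and (4.7, 7.6) after.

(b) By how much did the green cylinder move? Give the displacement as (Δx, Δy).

(2.8, 0.2)

From the two frames, the green cylinder sits at roughly (3.7, 1.6) before and (6.5, 1.8) after.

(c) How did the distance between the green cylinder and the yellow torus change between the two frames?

-2.7

The distance was about 7.1 in the first image and 4.4 in the second, so they moved 2.7 units closer together.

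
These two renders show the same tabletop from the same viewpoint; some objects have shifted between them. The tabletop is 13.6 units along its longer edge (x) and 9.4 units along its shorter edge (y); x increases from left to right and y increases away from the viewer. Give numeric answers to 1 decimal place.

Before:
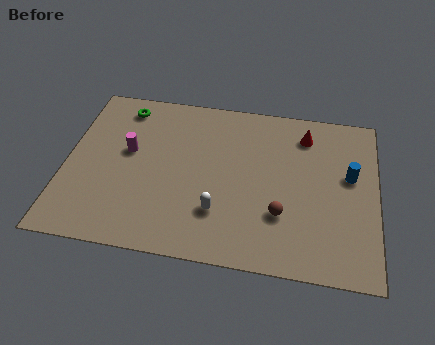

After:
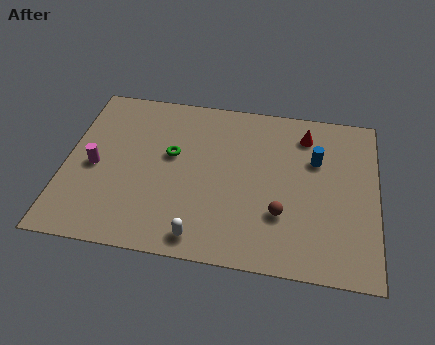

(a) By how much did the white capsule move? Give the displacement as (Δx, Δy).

(-0.7, -1.5)

The white capsule was at about (6.8, 2.6) and moved to about (6.1, 1.1).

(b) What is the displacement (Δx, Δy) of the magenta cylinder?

(-1.4, -1.1)

The magenta cylinder started near (2.7, 5.4) and ended near (1.3, 4.3).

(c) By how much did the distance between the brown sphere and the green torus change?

-3.3

The distance was about 8.8 in the first image and 5.5 in the second, so they moved 3.3 units closer together.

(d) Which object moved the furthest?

the green torus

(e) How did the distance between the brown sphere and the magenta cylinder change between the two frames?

+1.1

The distance was about 7.2 in the first image and 8.3 in the second, so they moved 1.1 units further apart.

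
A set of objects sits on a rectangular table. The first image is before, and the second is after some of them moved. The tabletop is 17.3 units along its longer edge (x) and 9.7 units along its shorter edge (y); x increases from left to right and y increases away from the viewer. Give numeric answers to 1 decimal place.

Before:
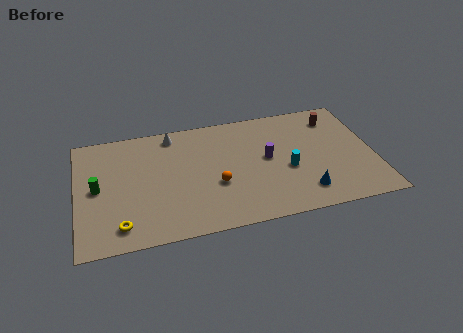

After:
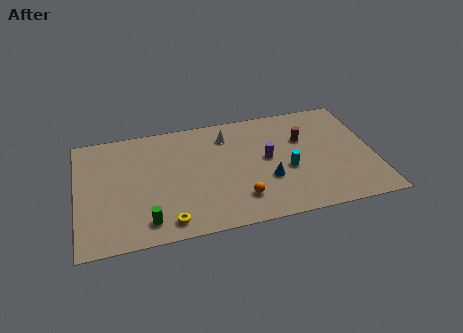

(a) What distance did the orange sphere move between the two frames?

2.0

The orange sphere was near (8.0, 3.7) before and (9.3, 2.2) after, so it travelled √(1.3² + 1.5²) ≈ 2.0 units.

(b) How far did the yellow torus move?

2.7

The yellow torus was near (2.4, 1.6) before and (5.1, 1.3) after, so it travelled √(2.7² + 0.3²) ≈ 2.7 units.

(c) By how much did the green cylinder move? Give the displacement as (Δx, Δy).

(2.7, -3.3)

The green cylinder was at about (1.2, 4.9) and moved to about (3.9, 1.6).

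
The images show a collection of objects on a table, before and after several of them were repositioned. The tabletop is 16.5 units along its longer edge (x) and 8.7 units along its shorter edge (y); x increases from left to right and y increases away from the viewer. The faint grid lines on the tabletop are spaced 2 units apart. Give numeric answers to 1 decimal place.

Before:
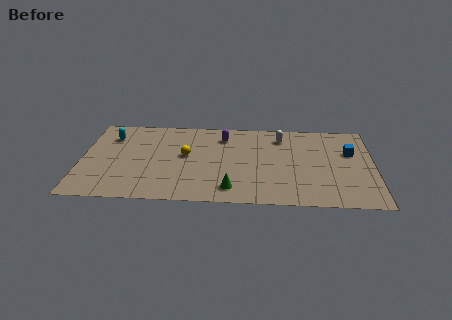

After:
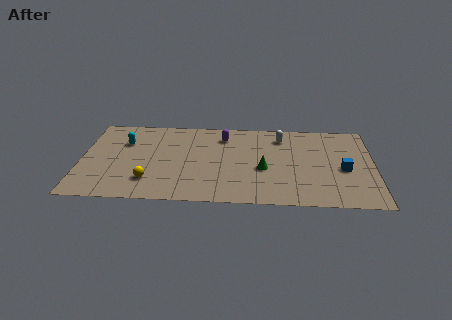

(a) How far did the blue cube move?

1.8

From (15.2, 5.6) to (14.8, 3.8), the blue cube covered √(0.4² + 1.8²) ≈ 1.8 units.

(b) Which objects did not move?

the purple capsule and the white capsule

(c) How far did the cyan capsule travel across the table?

1.0

The cyan capsule moved from about (1.6, 6.6) to (2.4, 6.0), a distance of √(0.8² + 0.6²) ≈ 1.0.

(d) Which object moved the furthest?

the yellow sphere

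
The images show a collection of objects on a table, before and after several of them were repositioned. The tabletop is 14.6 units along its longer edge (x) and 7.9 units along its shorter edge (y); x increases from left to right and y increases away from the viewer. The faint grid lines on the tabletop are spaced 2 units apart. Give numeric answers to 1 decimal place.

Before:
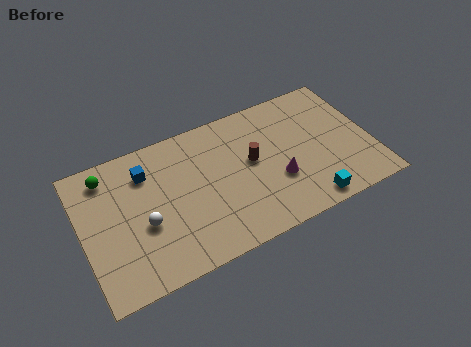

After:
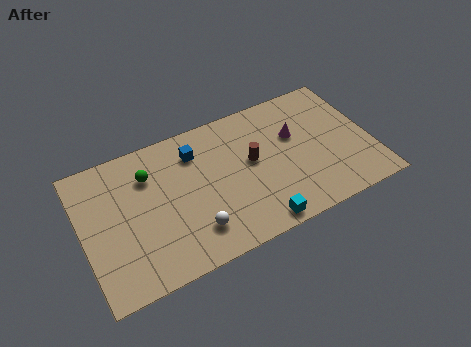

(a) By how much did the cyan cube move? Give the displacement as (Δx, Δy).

(-2.6, -0.1)

The cyan cube started near (11.0, 0.9) and ended near (8.4, 0.8).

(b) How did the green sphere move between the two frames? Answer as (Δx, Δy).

(2.0, -0.8)

The green sphere started near (1.5, 6.6) and ended near (3.5, 5.8).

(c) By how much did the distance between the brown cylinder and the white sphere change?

-1.5

They were about 5.7 units apart before and 4.2 after — 1.5 units closer together.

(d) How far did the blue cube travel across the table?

2.5

The blue cube moved from about (3.4, 6.0) to (5.9, 6.1), a distance of √(2.5² + 0.1²) ≈ 2.5.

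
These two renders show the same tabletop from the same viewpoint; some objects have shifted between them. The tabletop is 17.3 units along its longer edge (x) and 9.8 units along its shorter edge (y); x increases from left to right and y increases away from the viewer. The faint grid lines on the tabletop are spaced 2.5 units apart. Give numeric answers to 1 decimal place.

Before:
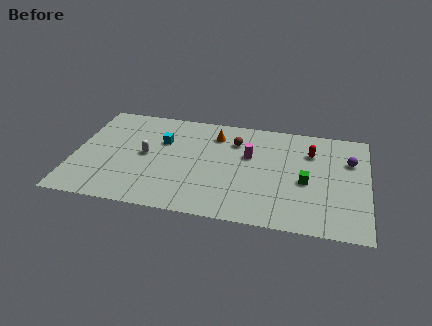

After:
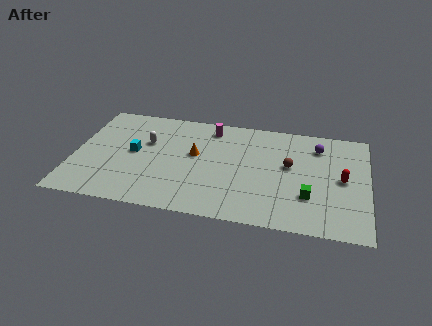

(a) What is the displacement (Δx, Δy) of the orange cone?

(-1.1, -2.1)

From the two frames, the orange cone sits at roughly (8.2, 7.7) before and (7.1, 5.6) after.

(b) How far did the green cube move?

1.3

The green cube moved from about (13.7, 4.3) to (13.9, 3.0), a distance of √(0.2² + 1.3²) ≈ 1.3.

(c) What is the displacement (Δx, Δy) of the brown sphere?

(3.3, -1.7)

From the two frames, the brown sphere sits at roughly (9.4, 7.3) before and (12.7, 5.6) after.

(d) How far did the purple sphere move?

2.1

The purple sphere was near (16.2, 6.7) before and (14.3, 7.7) after, so it travelled √(1.9² + 1.0²) ≈ 2.1 units.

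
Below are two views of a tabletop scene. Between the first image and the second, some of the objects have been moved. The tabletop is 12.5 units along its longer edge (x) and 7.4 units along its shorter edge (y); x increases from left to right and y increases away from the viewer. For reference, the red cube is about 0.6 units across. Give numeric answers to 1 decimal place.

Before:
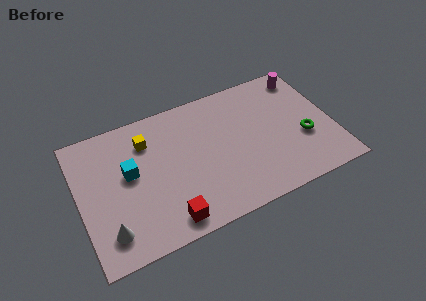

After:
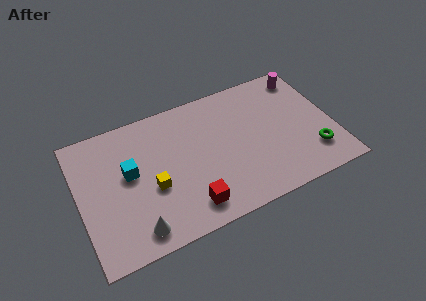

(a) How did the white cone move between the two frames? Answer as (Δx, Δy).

(1.3, -0.4)

The white cone was at about (1.2, 1.5) and moved to about (2.5, 1.1).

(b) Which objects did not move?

the cyan cube and the magenta cylinder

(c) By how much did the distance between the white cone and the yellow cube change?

-2.6

They were about 4.7 units apart before and 2.1 after — 2.6 units closer together.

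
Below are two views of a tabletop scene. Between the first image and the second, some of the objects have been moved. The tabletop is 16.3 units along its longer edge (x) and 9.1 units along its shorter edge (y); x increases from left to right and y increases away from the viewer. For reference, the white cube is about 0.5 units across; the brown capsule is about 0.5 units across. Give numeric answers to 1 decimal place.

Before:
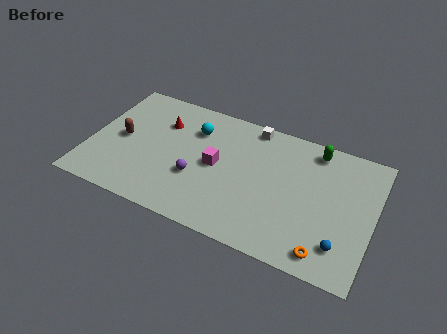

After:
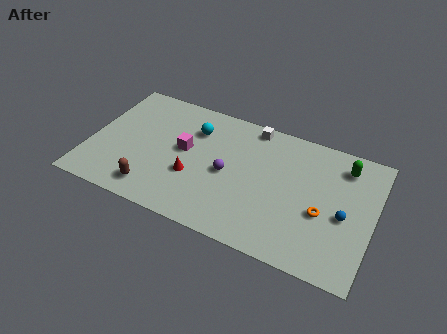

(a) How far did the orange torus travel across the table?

2.5

From (13.9, 1.2) to (13.5, 3.7), the orange torus covered √(0.4² + 2.5²) ≈ 2.5 units.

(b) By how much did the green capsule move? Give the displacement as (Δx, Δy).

(1.7, -0.5)

The green capsule was at about (12.7, 7.9) and moved to about (14.4, 7.4).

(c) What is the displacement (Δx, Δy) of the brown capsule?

(2.2, -3.0)

The brown capsule was at about (1.8, 4.5) and moved to about (4.0, 1.5).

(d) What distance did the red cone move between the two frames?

3.9

The red cone was near (3.9, 6.5) before and (6.1, 3.3) after, so it travelled √(2.2² + 3.2²) ≈ 3.9 units.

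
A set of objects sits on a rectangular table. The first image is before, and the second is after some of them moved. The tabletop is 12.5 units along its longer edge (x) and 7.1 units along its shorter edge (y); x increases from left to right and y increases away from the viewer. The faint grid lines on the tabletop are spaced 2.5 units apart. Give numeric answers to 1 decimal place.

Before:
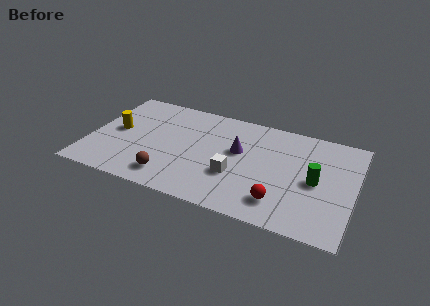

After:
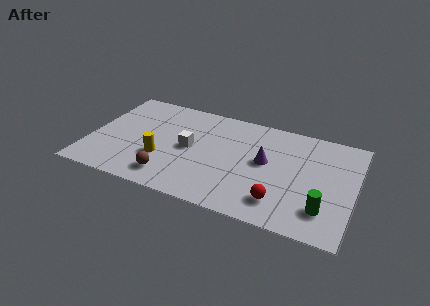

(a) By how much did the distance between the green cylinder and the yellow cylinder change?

-1.8

They were about 9.5 units apart before and 7.7 after — 1.8 units closer together.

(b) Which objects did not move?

the brown sphere and the red sphere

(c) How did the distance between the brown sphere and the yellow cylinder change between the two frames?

-2.5

The distance was about 3.7 in the first image and 1.2 in the second, so they moved 2.5 units closer together.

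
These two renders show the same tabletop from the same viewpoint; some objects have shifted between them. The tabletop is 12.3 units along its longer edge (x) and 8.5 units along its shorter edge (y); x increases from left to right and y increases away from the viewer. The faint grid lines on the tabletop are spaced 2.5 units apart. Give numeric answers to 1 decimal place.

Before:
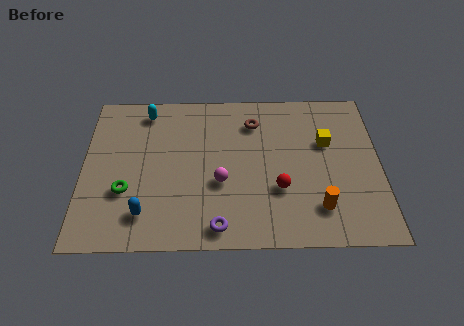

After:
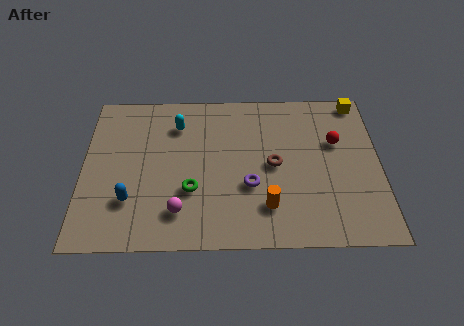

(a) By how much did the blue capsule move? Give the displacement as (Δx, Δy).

(-0.6, 0.7)

From the two frames, the blue capsule sits at roughly (2.6, 1.7) before and (2.0, 2.4) after.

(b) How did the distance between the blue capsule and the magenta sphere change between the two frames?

-1.4

The distance was about 3.5 in the first image and 2.1 in the second, so they moved 1.4 units closer together.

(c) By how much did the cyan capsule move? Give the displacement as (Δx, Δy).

(1.3, -0.8)

The cyan capsule started near (2.6, 7.3) and ended near (3.9, 6.5).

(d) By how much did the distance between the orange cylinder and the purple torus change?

-2.9

Before: roughly 4.2 units apart; after: 1.3. That's 2.9 units closer together.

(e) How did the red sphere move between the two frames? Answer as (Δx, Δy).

(2.4, 2.5)

From the two frames, the red sphere sits at roughly (8.1, 2.9) before and (10.5, 5.4) after.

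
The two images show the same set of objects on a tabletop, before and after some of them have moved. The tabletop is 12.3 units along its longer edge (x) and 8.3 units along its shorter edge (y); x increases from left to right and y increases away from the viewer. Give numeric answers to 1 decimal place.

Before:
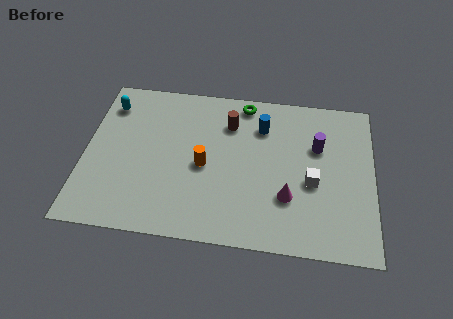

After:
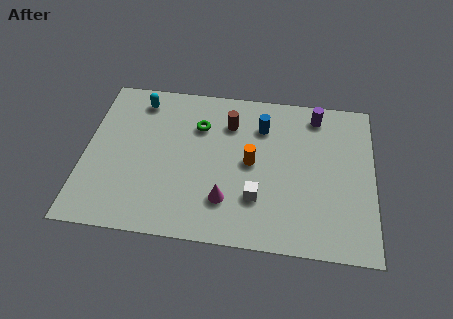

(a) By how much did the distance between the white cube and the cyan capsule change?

-2.4

Before: roughly 9.3 units apart; after: 6.9. That's 2.4 units closer together.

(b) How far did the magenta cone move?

2.6

The magenta cone moved from about (8.7, 2.6) to (6.1, 2.1), a distance of √(2.6² + 0.5²) ≈ 2.6.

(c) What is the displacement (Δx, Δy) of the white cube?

(-2.3, -1.1)

The white cube was at about (9.7, 3.5) and moved to about (7.4, 2.4).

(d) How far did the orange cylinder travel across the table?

2.0

The orange cylinder moved from about (5.1, 3.8) to (7.1, 4.2), a distance of √(2.0² + 0.4²) ≈ 2.0.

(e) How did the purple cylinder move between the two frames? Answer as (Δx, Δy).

(-0.1, 1.7)

The purple cylinder started near (9.9, 5.4) and ended near (9.8, 7.1).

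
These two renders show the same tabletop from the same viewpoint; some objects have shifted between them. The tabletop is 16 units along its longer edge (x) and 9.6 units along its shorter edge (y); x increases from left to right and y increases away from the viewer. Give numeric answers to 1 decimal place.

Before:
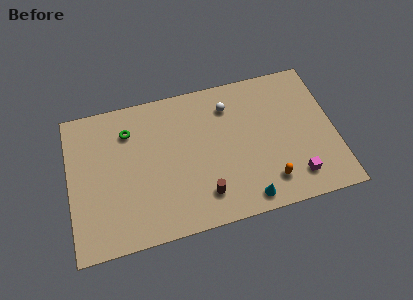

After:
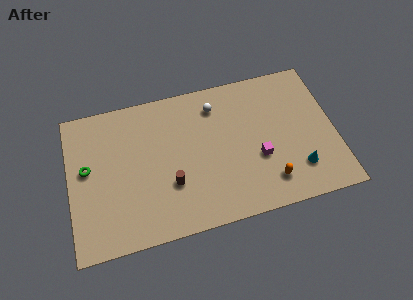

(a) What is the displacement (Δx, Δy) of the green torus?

(-2.6, -1.9)

The green torus started near (3.7, 7.3) and ended near (1.1, 5.4).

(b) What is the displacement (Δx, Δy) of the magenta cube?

(-2.1, 1.8)

From the two frames, the magenta cube sits at roughly (13.4, 1.8) before and (11.3, 3.6) after.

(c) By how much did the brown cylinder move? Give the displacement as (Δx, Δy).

(-1.9, 1.2)

From the two frames, the brown cylinder sits at roughly (7.9, 2.0) before and (6.0, 3.2) after.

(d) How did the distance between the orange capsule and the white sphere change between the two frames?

+0.5

Before: roughly 5.9 units apart; after: 6.4. That's 0.5 units further apart.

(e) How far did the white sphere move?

0.8

The white sphere moved from about (9.8, 7.5) to (9.0, 7.7), a distance of √(0.8² + 0.2²) ≈ 0.8.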